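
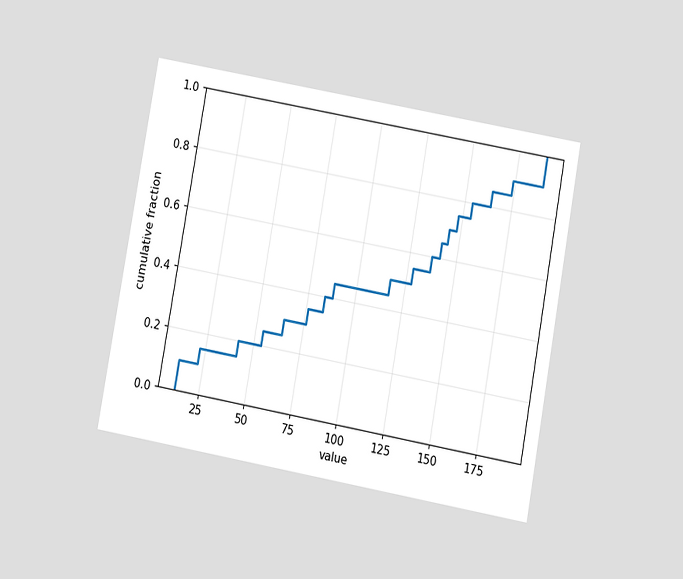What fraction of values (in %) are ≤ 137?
60%

The chart is tilted about 10° clockwise and viewed slightly from below. At x=137 the ECDF step is at 60%.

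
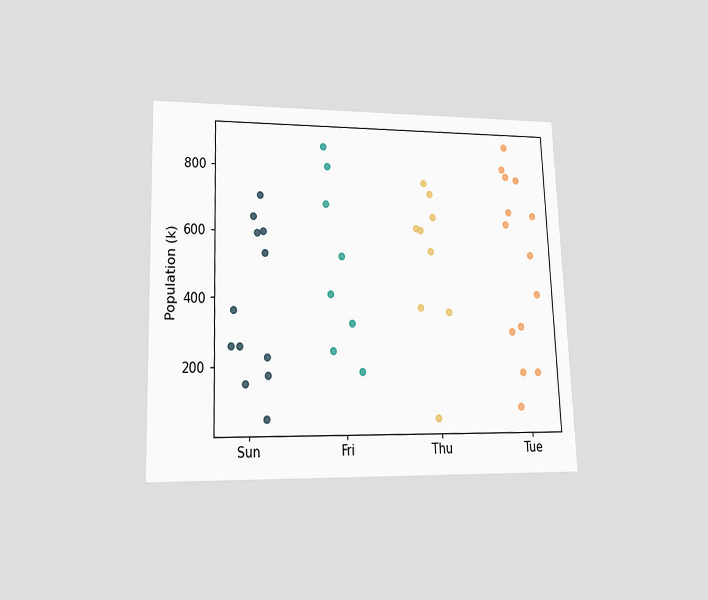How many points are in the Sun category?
12

The chart is tilted about 2° counter-clockwise and viewed at a slight angle. Counting the markers in the Sun column gives 12.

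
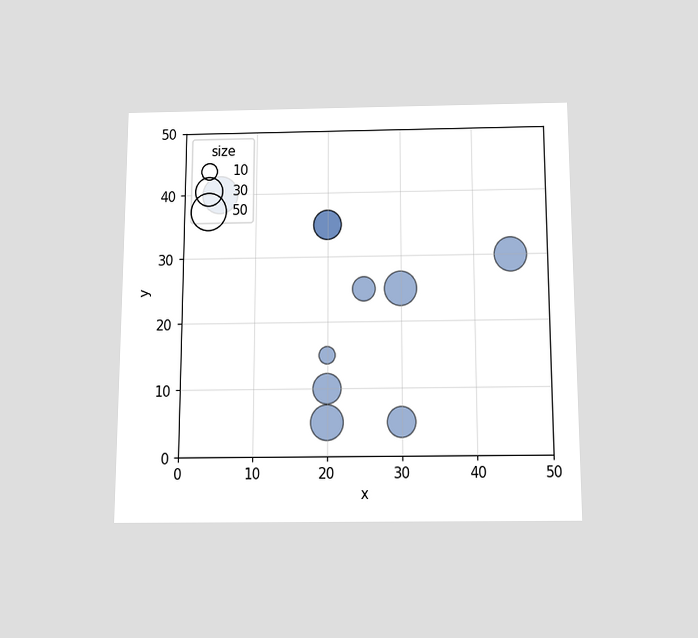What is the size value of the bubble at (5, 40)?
The chart is viewed slightly from below. Matching the bubble at (5, 40) against the size legend gives 50.

50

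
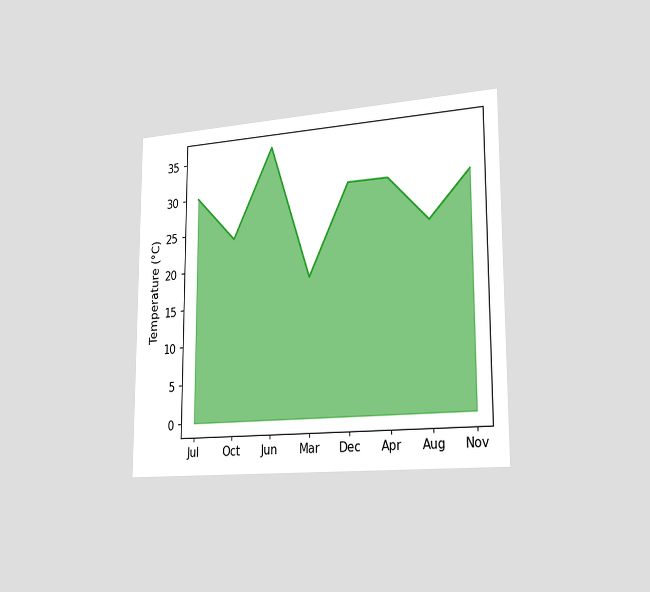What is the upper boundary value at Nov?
30°C

The chart is viewed slightly from the right. At Nov the upper boundary is at 30°C.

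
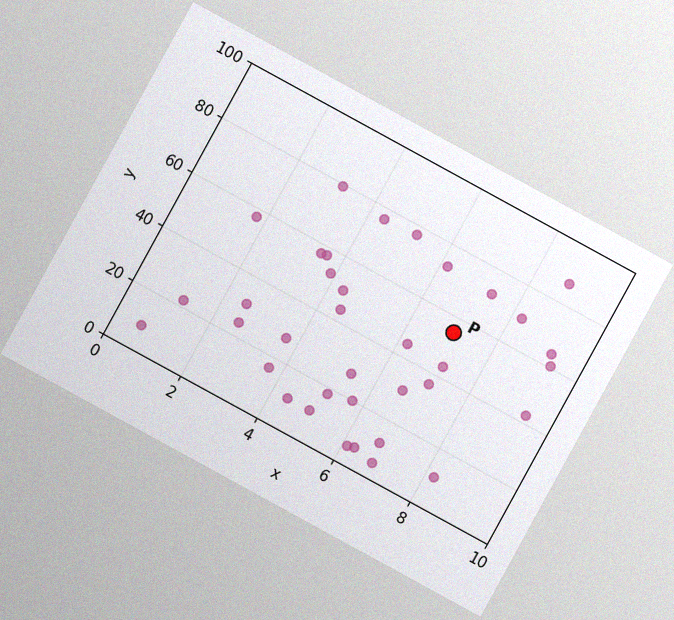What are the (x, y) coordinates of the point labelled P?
The chart is tilted about 29° clockwise, with some photo noise. Following the gridlines from P to each axis, P sits at (7, 55).

(7, 55)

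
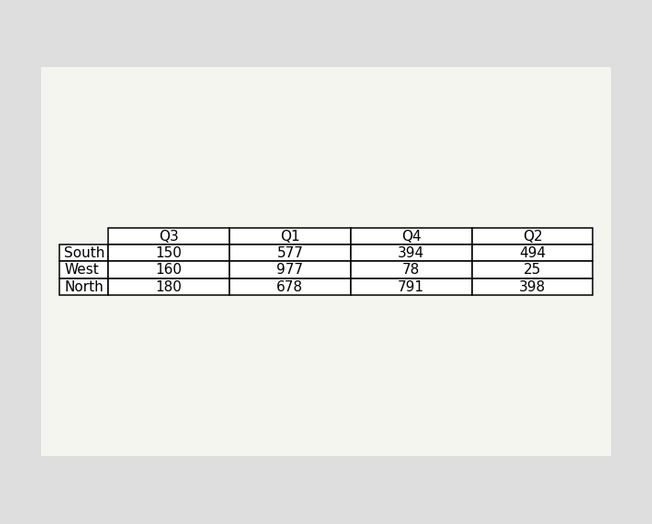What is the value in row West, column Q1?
The (West, Q1) cell reads 977.

977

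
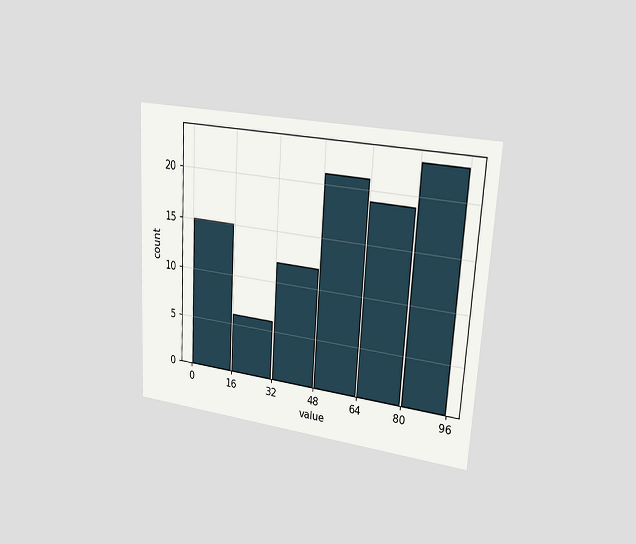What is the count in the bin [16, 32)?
The chart is tilted about 3° clockwise and viewed slightly from the right. The [16, 32) bin has height 6.

6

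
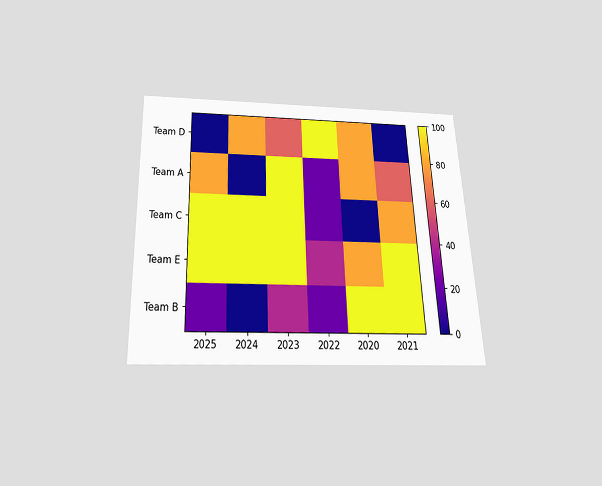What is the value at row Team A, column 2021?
60

The chart is tilted about 2° counter-clockwise and viewed slightly from below. Matching cell (Team A, 2021) against the colorbar gives 60.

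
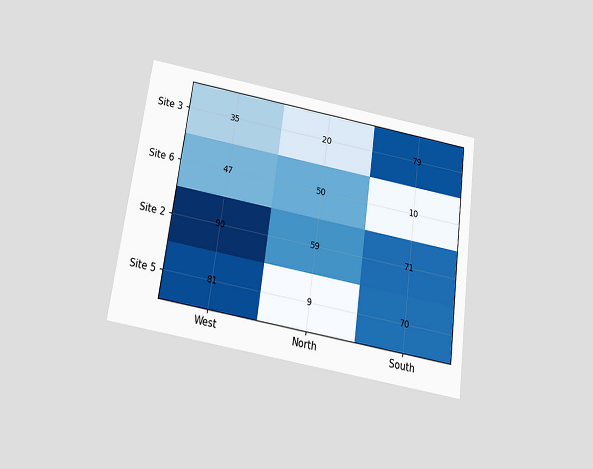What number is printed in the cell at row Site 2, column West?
The chart is tilted about 8° clockwise and viewed slightly from below. The (Site 2, West) cell reads 90.

90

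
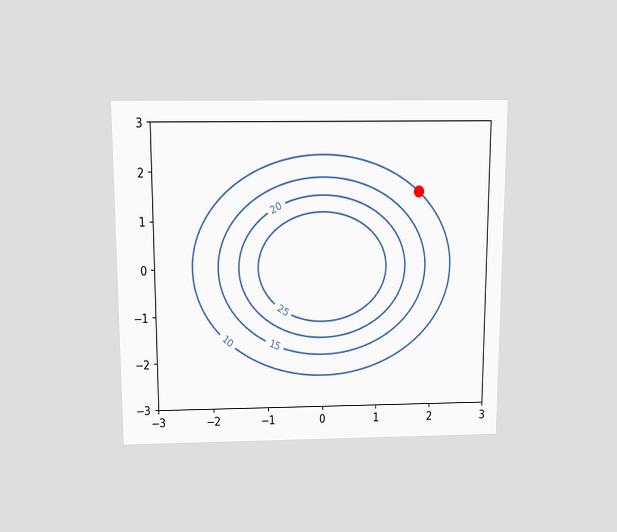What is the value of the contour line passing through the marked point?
10

The chart is viewed slightly from above. The marked point sits on the contour labelled 10.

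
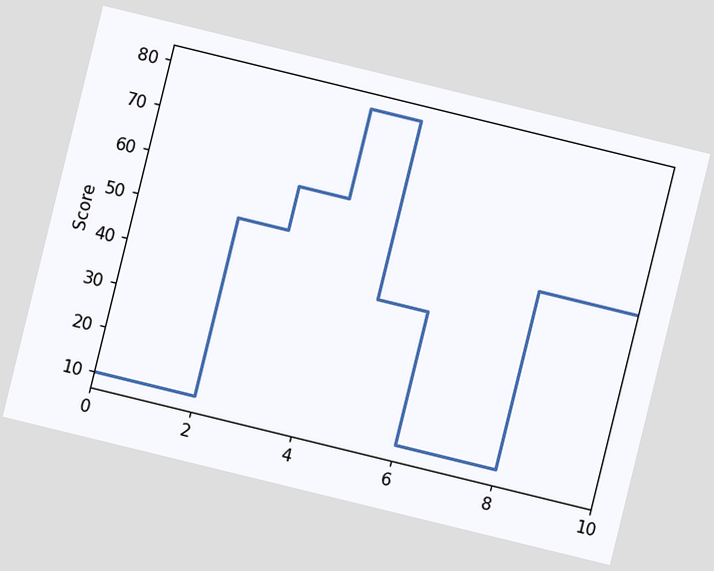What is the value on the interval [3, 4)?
60

The chart is tilted about 14° clockwise. On [3, 4) the step sits at 60.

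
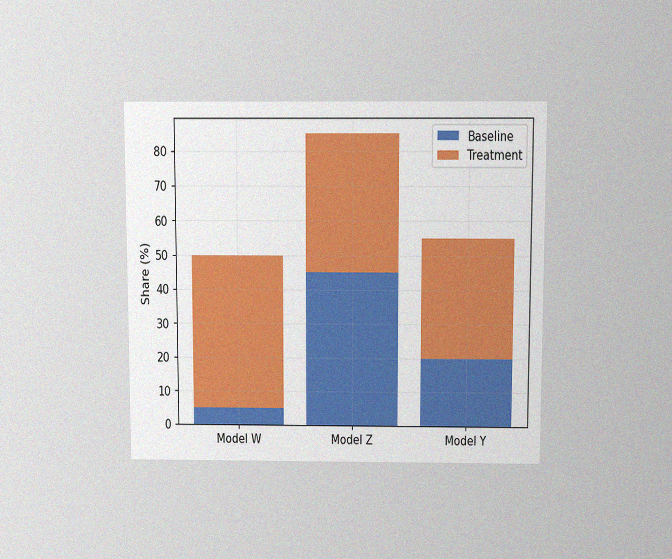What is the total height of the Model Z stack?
The chart is viewed slightly from above, with some photo noise. The Model Z stack's top reaches 85% on the y-axis.

85%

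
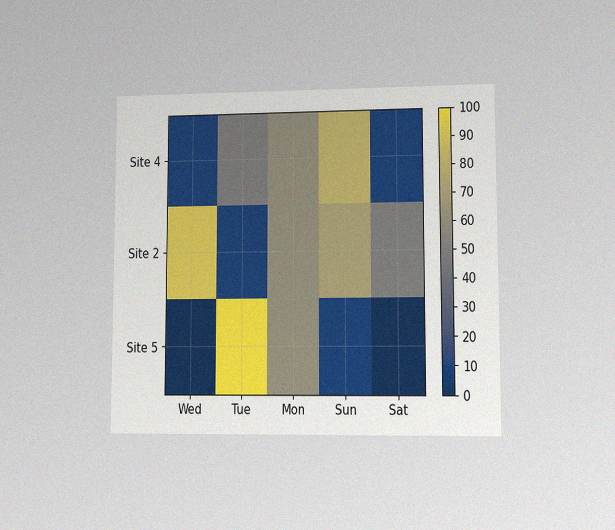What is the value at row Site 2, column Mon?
The chart is viewed at a slight angle, with some photo noise. Matching cell (Site 2, Mon) against the colorbar gives 60.

60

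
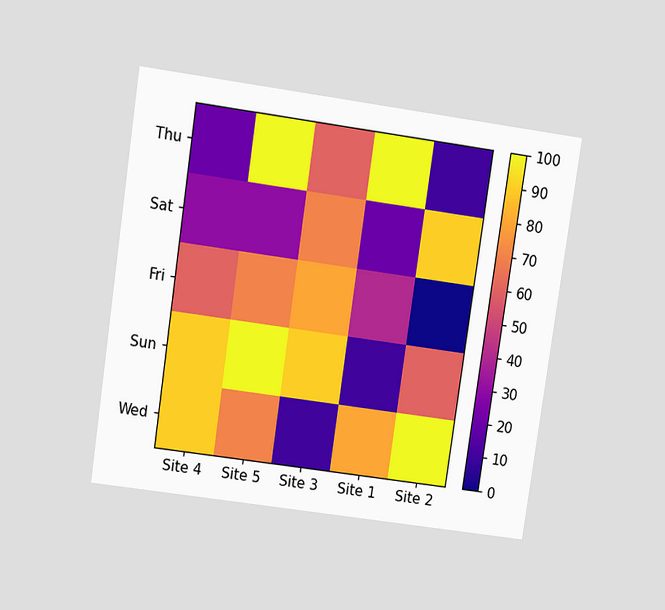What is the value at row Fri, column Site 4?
60

The chart is tilted about 8° clockwise and viewed at a slight angle. Matching cell (Fri, Site 4) against the colorbar gives 60.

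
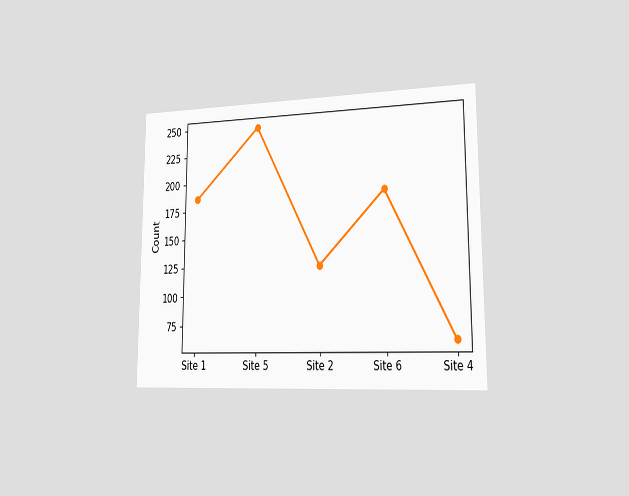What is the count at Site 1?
The chart is viewed slightly from the right. At Site 1, the line is at 186.

186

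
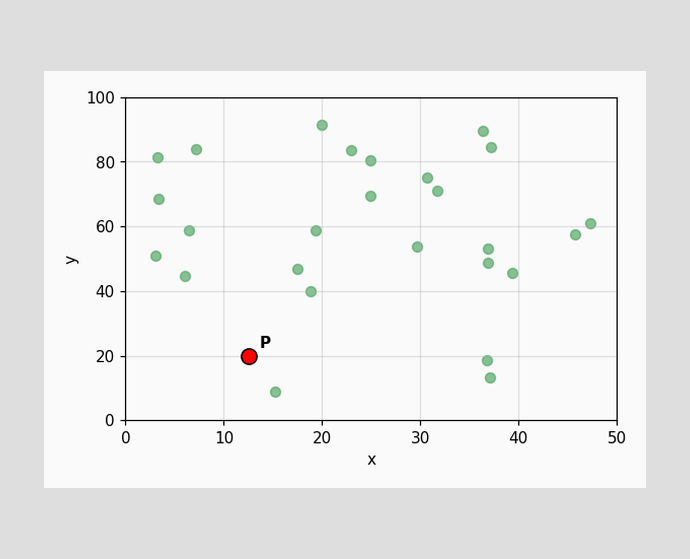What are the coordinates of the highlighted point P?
(12.5, 20)

Following the gridlines from P to each axis, P sits at (12.5, 20).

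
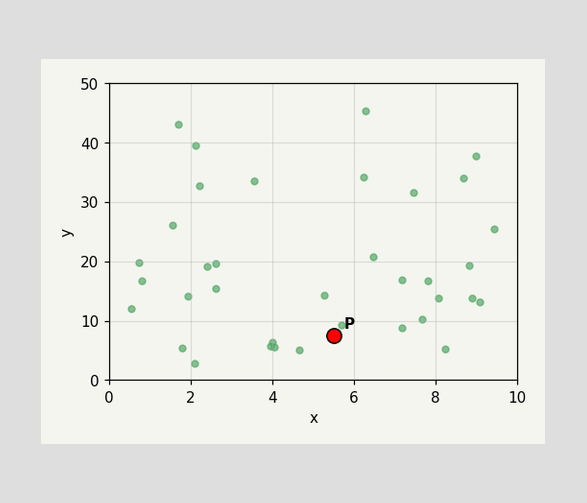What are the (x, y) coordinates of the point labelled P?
(5.5, 7.5)

Following the gridlines from P to each axis, P sits at (5.5, 7.5).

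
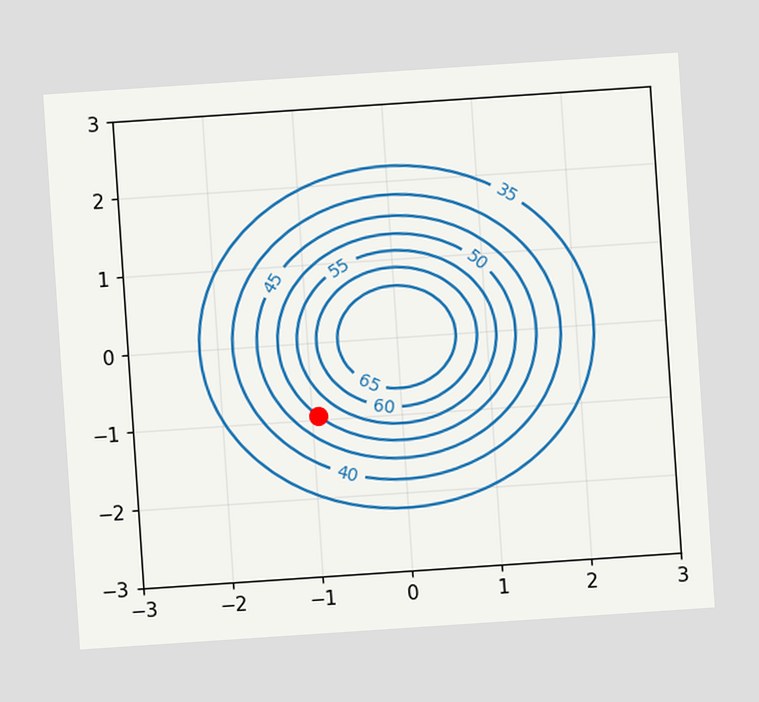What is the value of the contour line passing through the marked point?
The chart is tilted about 4° counter-clockwise. The marked point sits on the contour labelled 50.

50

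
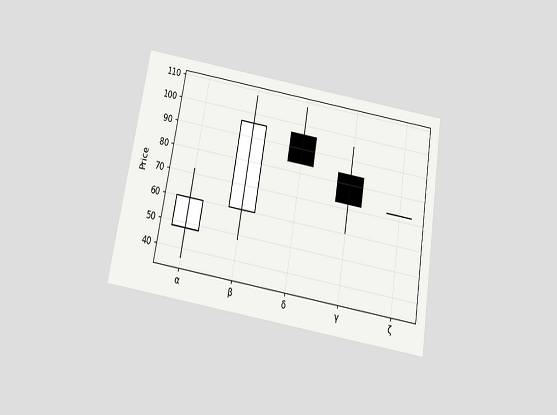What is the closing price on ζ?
The chart is tilted about 10° clockwise and viewed slightly from below. The ζ candle closes at 72.

72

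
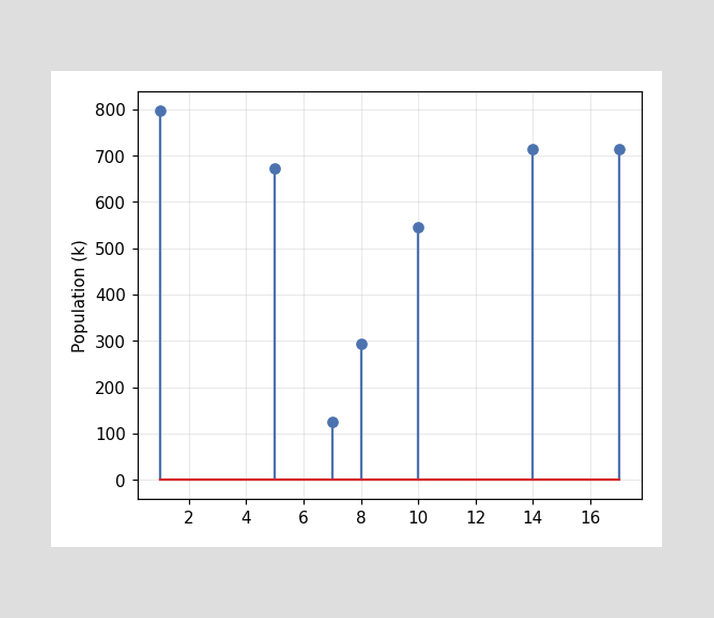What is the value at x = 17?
714k

The stem at x=17 reaches 714k.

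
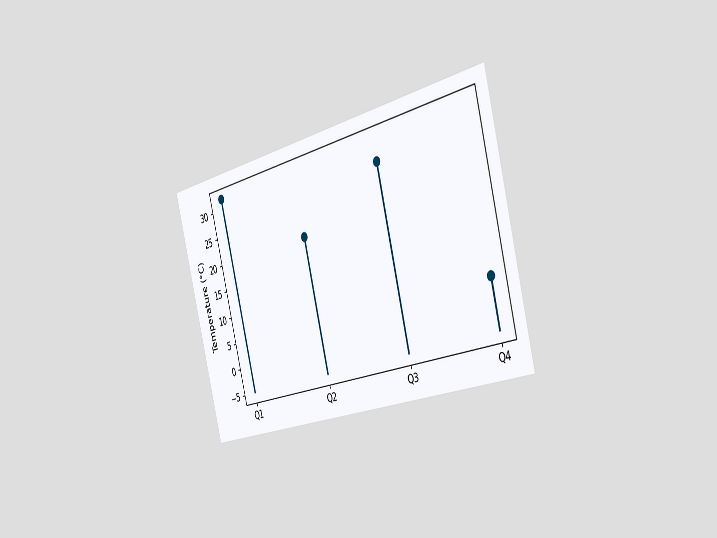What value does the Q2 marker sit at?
The chart is tilted about 15° counter-clockwise and viewed slightly from the right. The Q2 marker sits at 20°C.

20°C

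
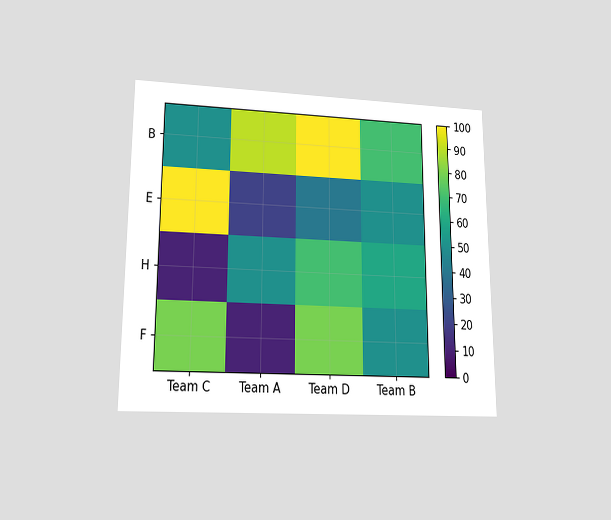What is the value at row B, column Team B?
70

The chart is viewed at a slight angle. Matching cell (B, Team B) against the colorbar gives 70.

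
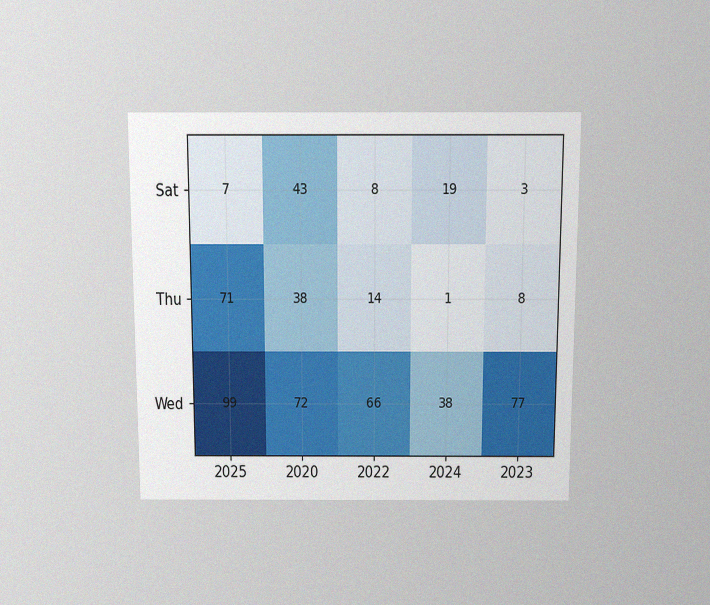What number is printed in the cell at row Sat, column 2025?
7

The chart is viewed slightly from above, with some photo noise. The (Sat, 2025) cell reads 7.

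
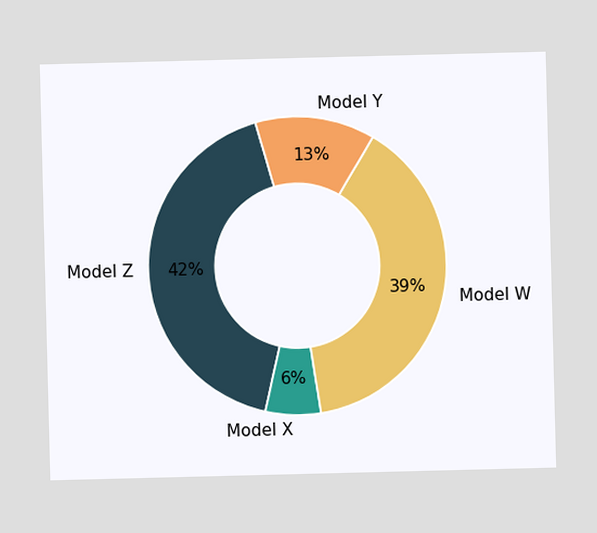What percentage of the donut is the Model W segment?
The Model W segment takes up 39% of the ring.

39%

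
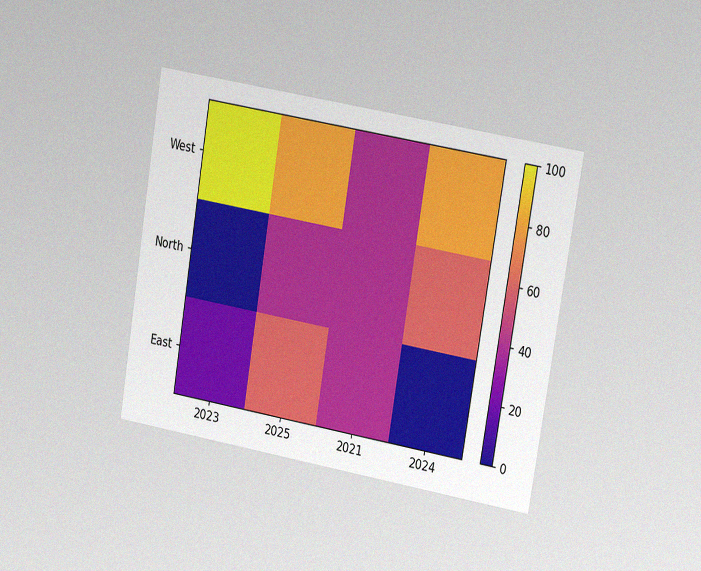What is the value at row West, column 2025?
80

The chart is tilted about 9° clockwise and viewed at a slight angle, with some photo noise. Matching cell (West, 2025) against the colorbar gives 80.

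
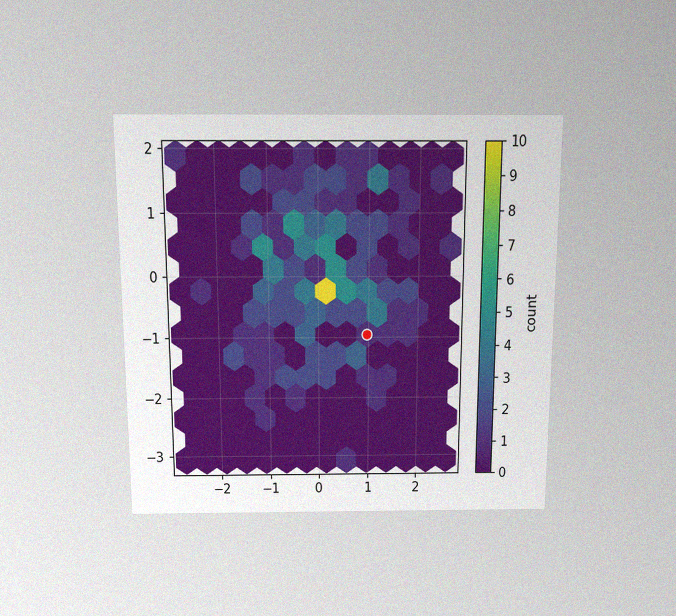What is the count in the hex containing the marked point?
1

The chart is viewed slightly from above, with some photo noise. The marked hex reads 1 on the colorbar.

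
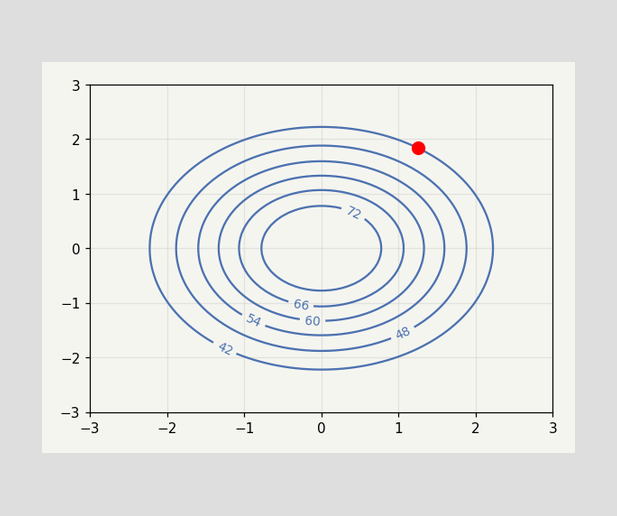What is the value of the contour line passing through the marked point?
The marked point sits on the contour labelled 42.

42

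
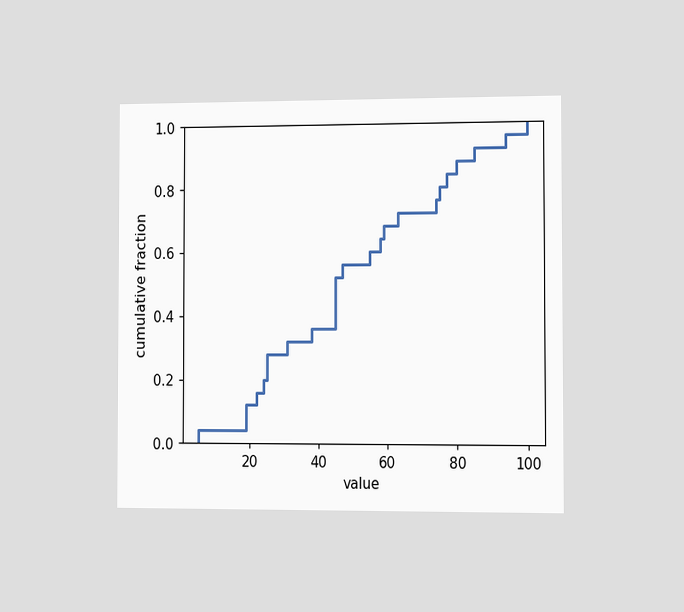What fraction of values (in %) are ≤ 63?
The chart is viewed slightly from the right. At x=63 the ECDF step is at 72%.

72%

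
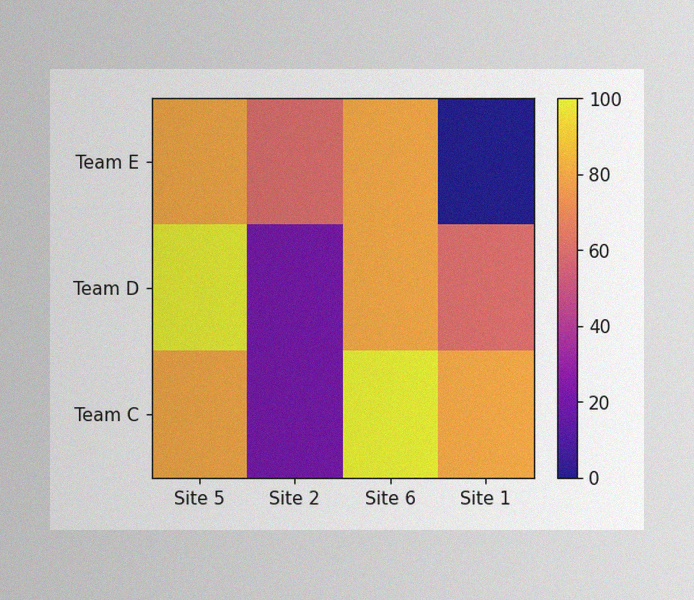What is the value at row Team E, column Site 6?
The image has some photo noise and uneven lighting. Matching cell (Team E, Site 6) against the colorbar gives 80.

80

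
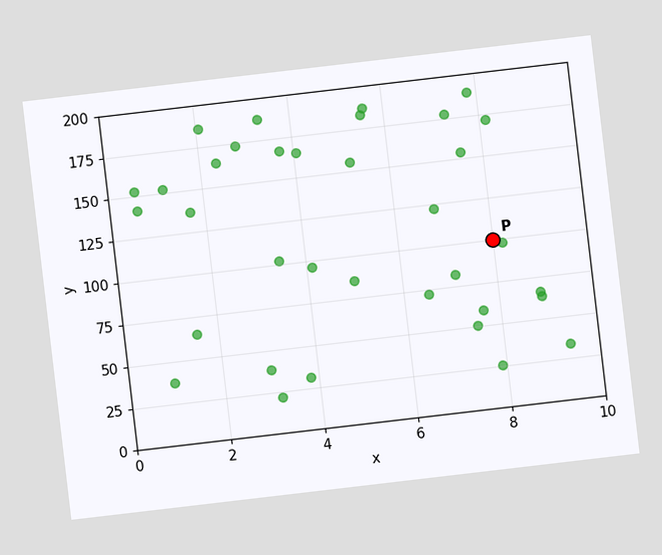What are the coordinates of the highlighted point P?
(8, 100)

The chart is tilted about 7° counter-clockwise. Following the gridlines from P to each axis, P sits at (8, 100).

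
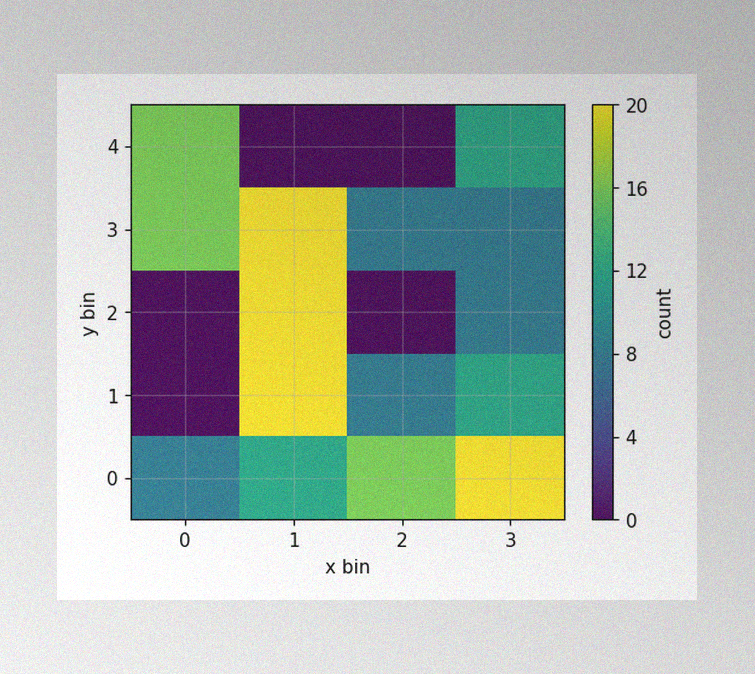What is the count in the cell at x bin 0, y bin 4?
16

The image has some photo noise and uneven lighting. Matching the cell (0, 4) against the colorbar gives 16.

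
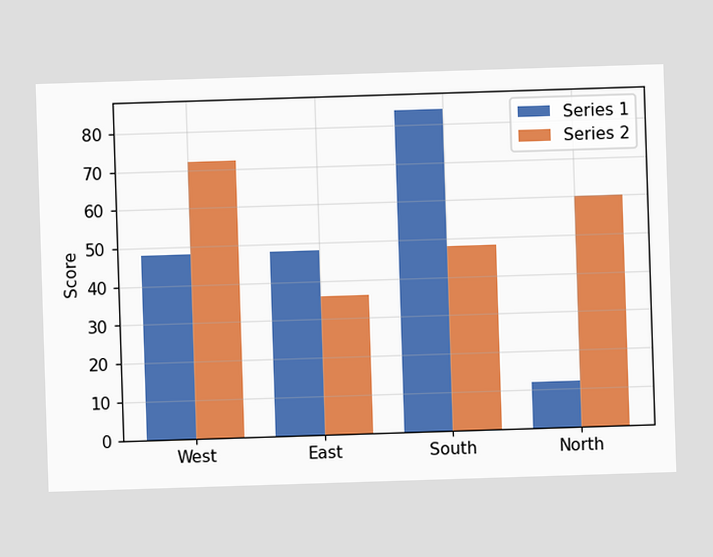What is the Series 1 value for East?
The Series 1 bar at East reaches 48 on the y-axis.

48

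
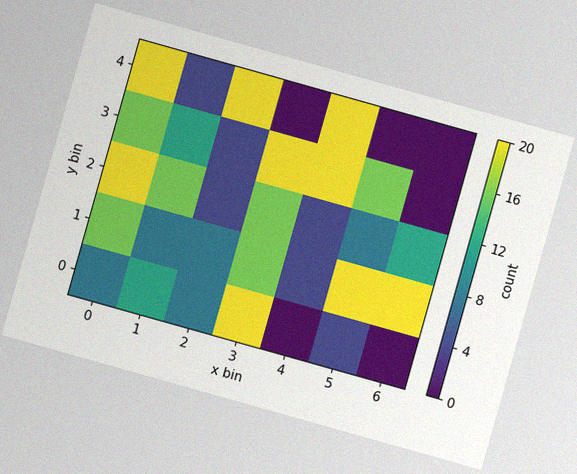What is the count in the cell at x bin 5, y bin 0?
The chart is tilted about 16° clockwise, with some photo noise. Matching the cell (5, 0) against the colorbar gives 4.

4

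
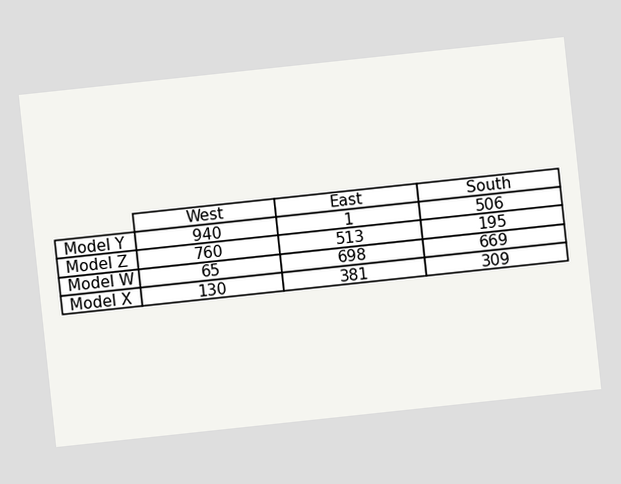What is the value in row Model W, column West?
The chart is tilted about 6° counter-clockwise. The (Model W, West) cell reads 65.

65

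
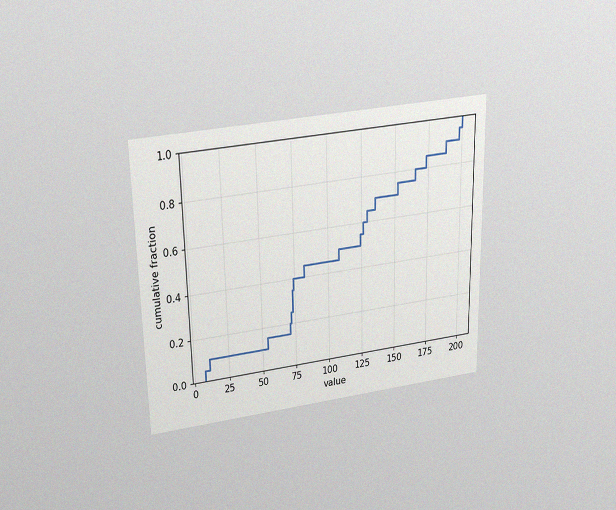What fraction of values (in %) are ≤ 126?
60%

The chart is viewed slightly from above, with some photo noise. At x=126 the ECDF step is at 60%.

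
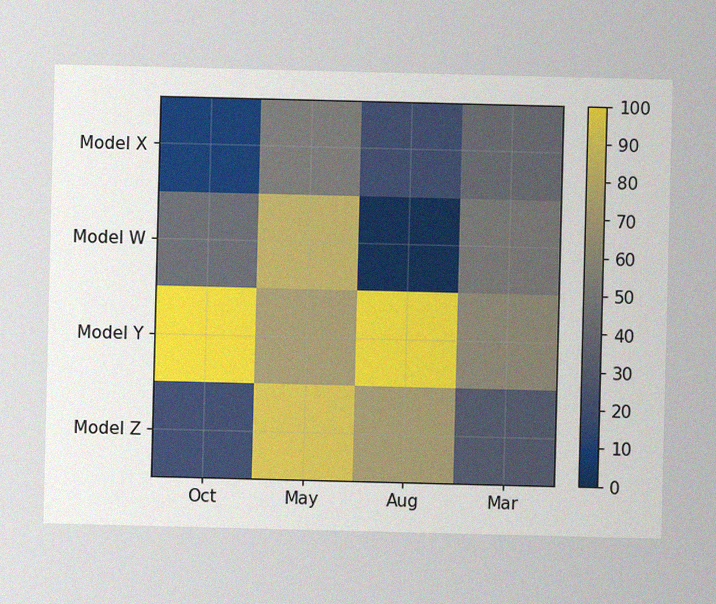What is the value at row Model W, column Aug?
The image has some photo noise and uneven lighting. Matching cell (Model W, Aug) against the colorbar gives 0.

0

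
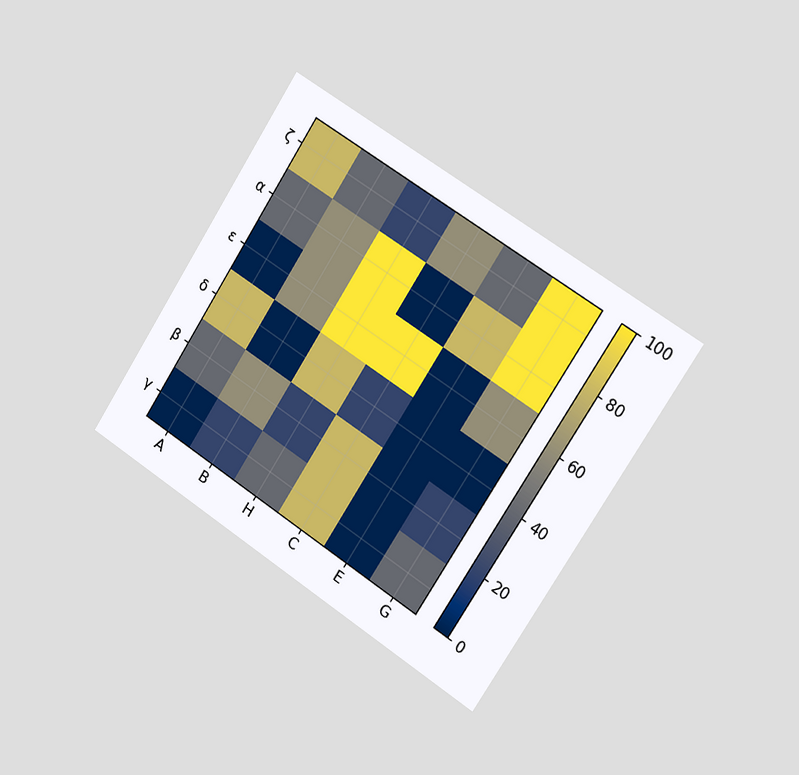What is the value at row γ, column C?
The chart is tilted about 33° clockwise and viewed slightly from the right. Matching cell (γ, C) against the colorbar gives 80.

80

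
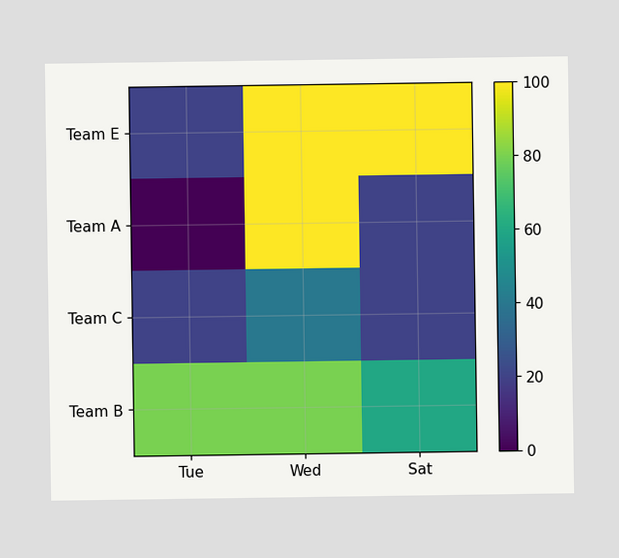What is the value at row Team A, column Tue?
0

Matching cell (Team A, Tue) against the colorbar gives 0.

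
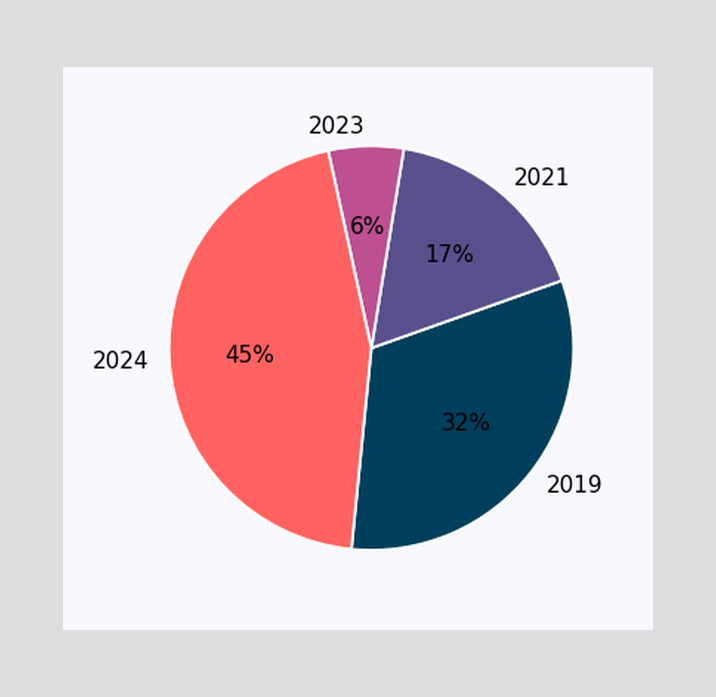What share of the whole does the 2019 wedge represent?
32%

The 2019 slice takes up 32% of the pie.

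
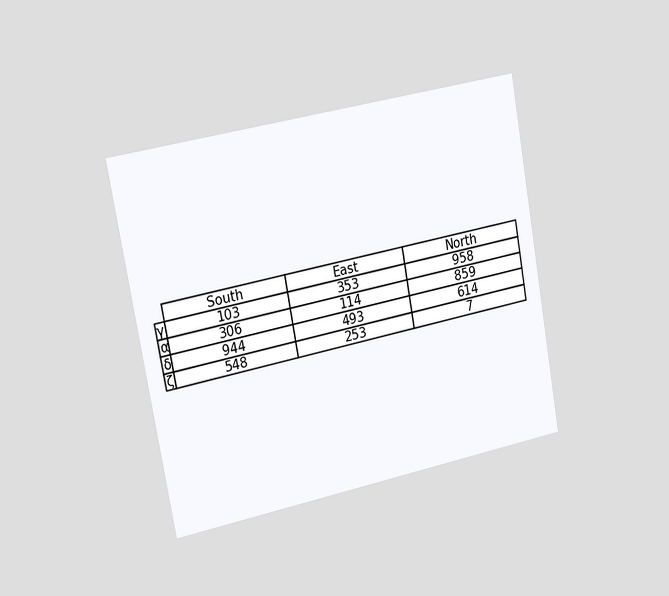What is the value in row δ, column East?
493

The chart is tilted about 10° counter-clockwise and viewed slightly from the left. The (δ, East) cell reads 493.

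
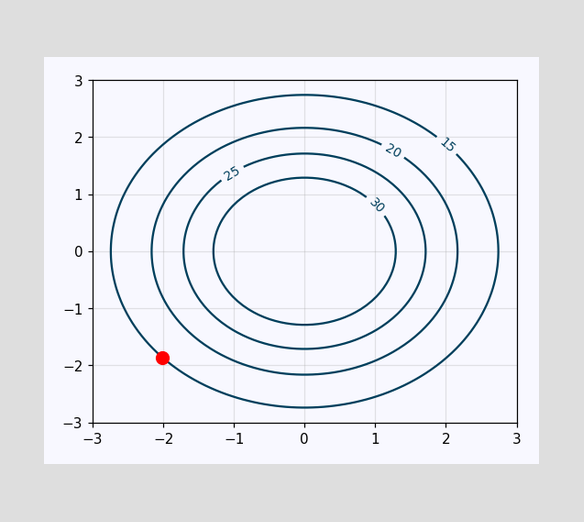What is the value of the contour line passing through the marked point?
The marked point sits on the contour labelled 15.

15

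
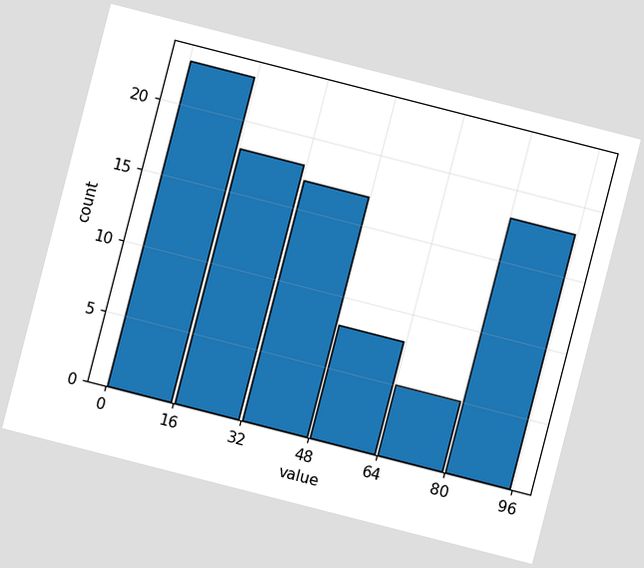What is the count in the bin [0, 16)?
The chart is tilted about 14° clockwise. The [0, 16) bin has height 23.

23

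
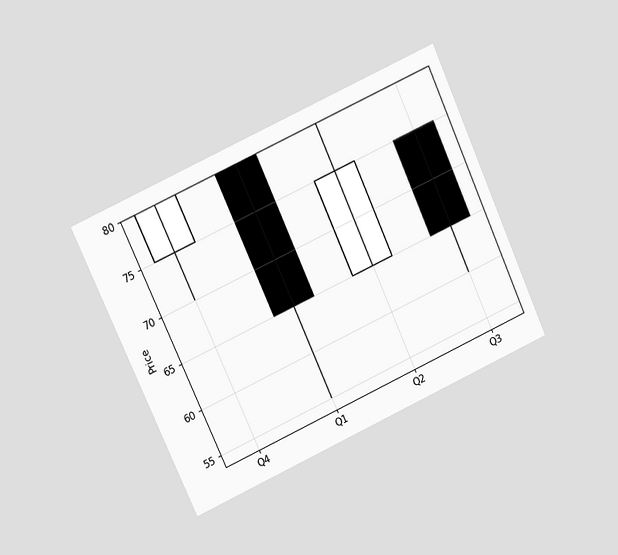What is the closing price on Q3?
The chart is tilted about 25° counter-clockwise and viewed at a slight angle. The Q3 candle closes at 65.

65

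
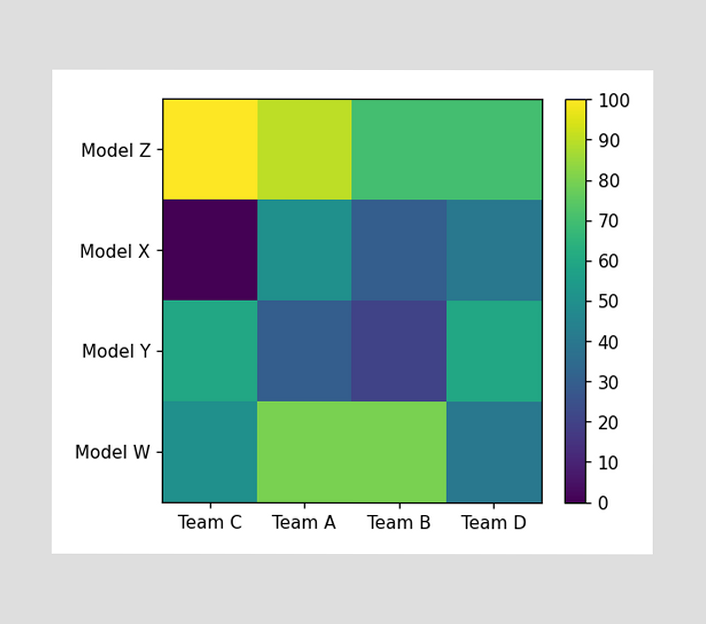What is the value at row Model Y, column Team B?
Matching cell (Model Y, Team B) against the colorbar gives 20.

20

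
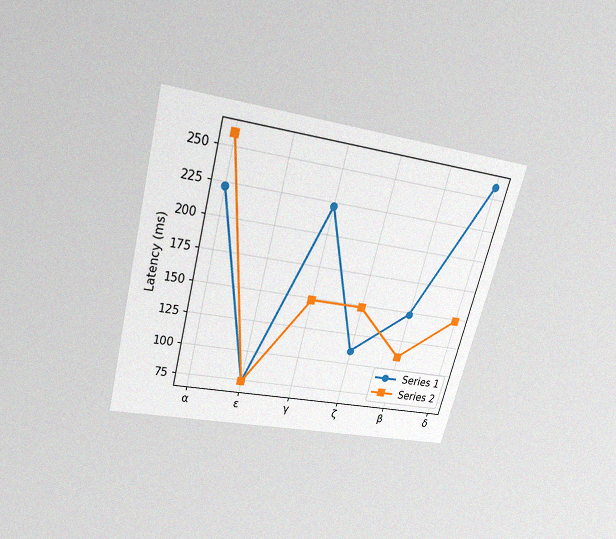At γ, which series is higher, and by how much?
The chart is tilted about 15° clockwise and viewed slightly from above, with some photo noise. At γ, Series 1 sits above the other line by 74ms.

Series 1, by 74ms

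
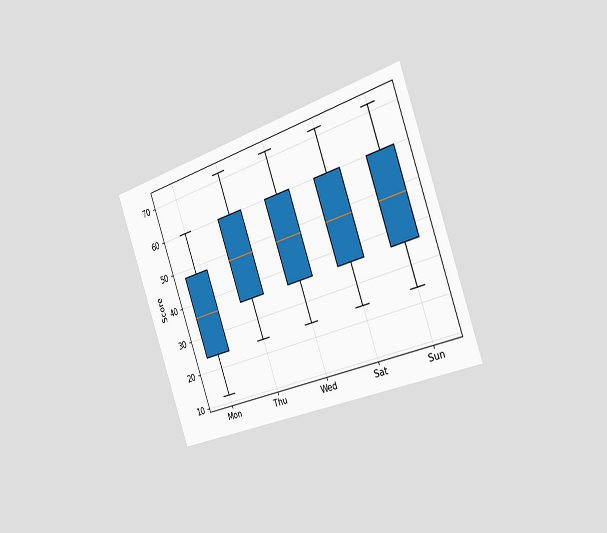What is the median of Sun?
48

The chart is tilted about 19° counter-clockwise and viewed slightly from the right. The median line in the Sun box sits at 48.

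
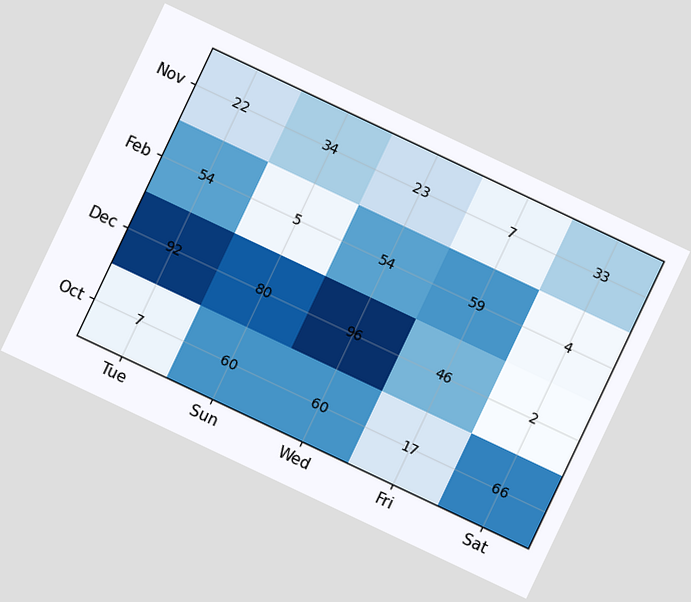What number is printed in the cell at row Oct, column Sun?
The chart is tilted about 25° clockwise. The (Oct, Sun) cell reads 60.

60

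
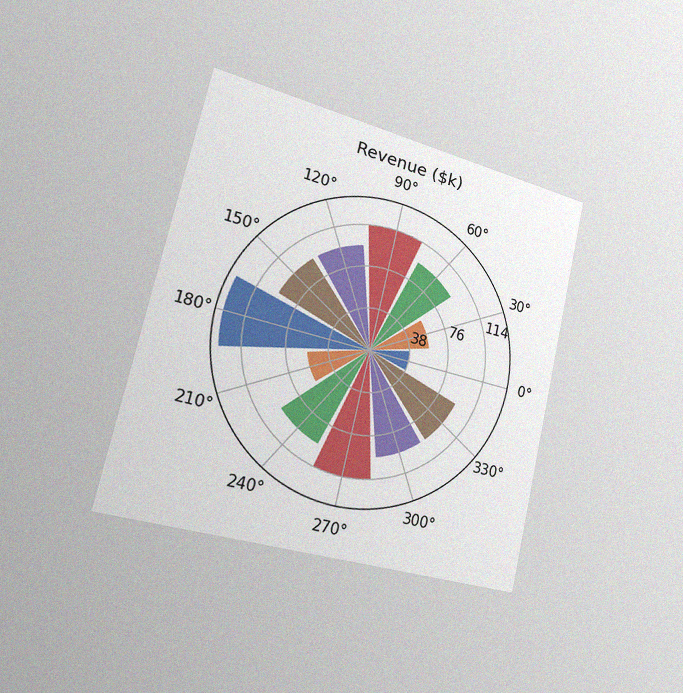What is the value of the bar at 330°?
The chart is tilted about 13° clockwise and viewed slightly from the left, with some photo noise. The bar at 330° reaches $95k on the radial axis.

$95k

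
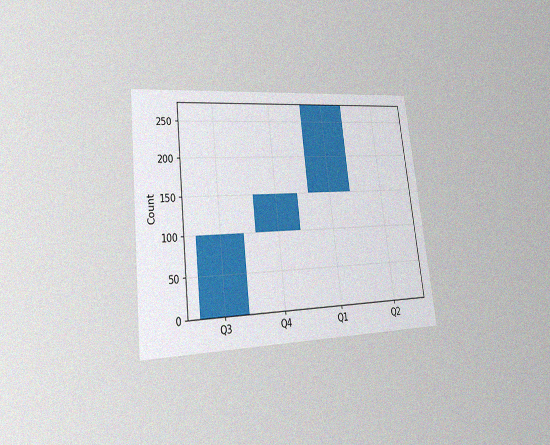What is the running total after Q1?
275

The chart is tilted about 7° counter-clockwise and viewed at a slight angle, with some photo noise. After Q1 the running total reaches 275.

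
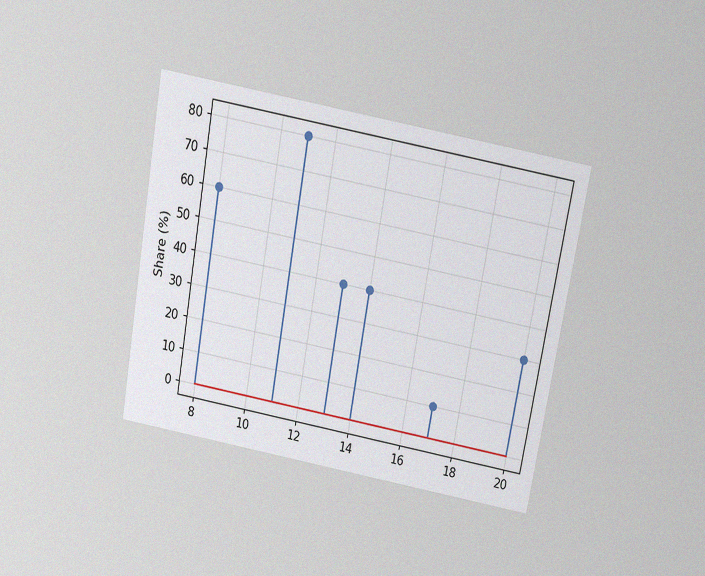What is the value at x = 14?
The chart is tilted about 10° clockwise and viewed slightly from above, with some photo noise. The stem at x=14 reaches 40%.

40%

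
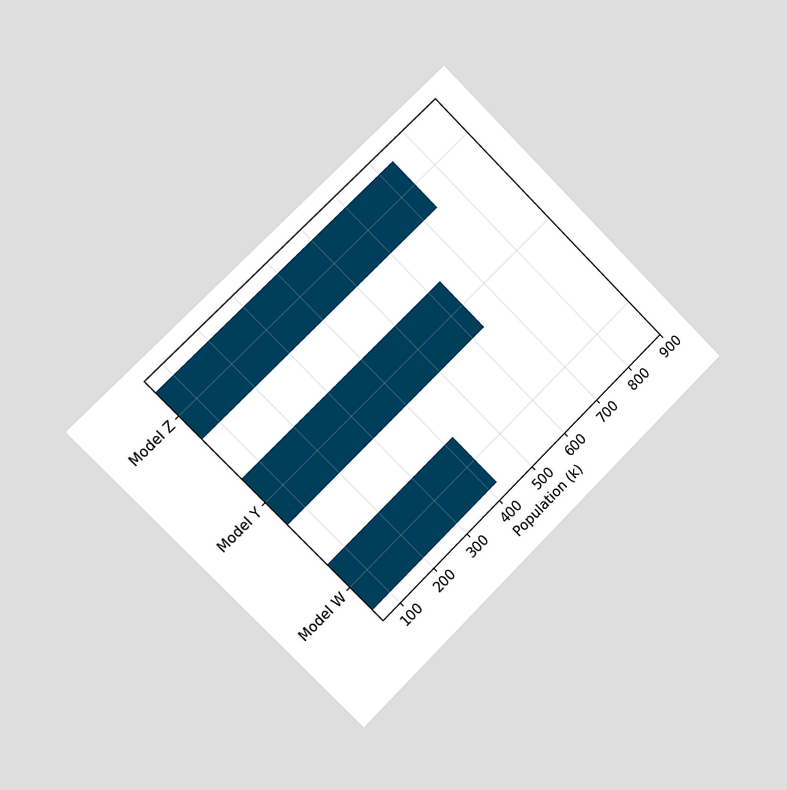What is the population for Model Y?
The chart is tilted about 45° counter-clockwise and viewed slightly from the left. Reading along the chart's x-axis, the Model Y bar reaches 636k.

636k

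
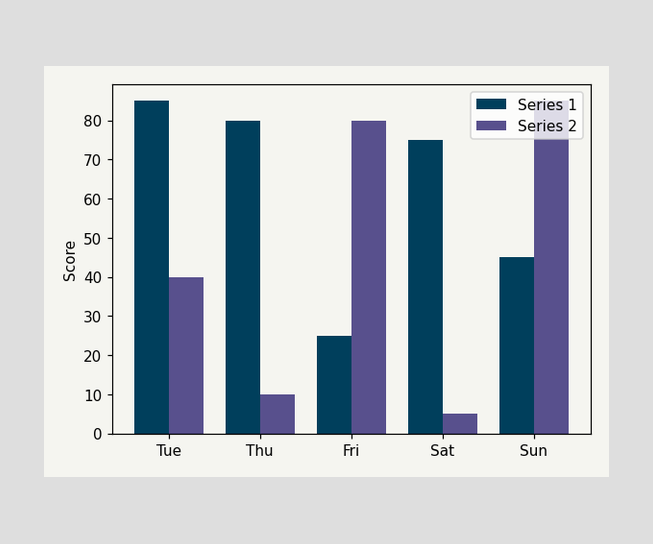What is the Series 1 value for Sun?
The Series 1 bar at Sun reaches 45 on the y-axis.

45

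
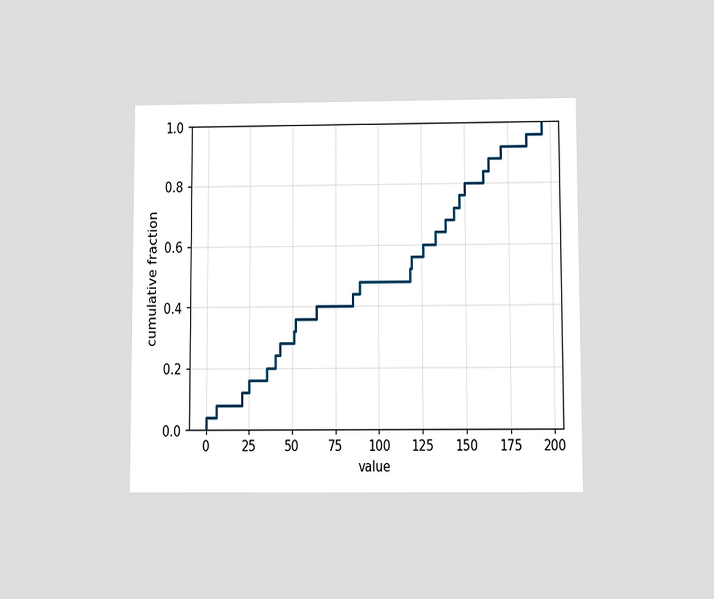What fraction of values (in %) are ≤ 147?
The chart is viewed slightly from below. At x=147 the ECDF step is at 76%.

76%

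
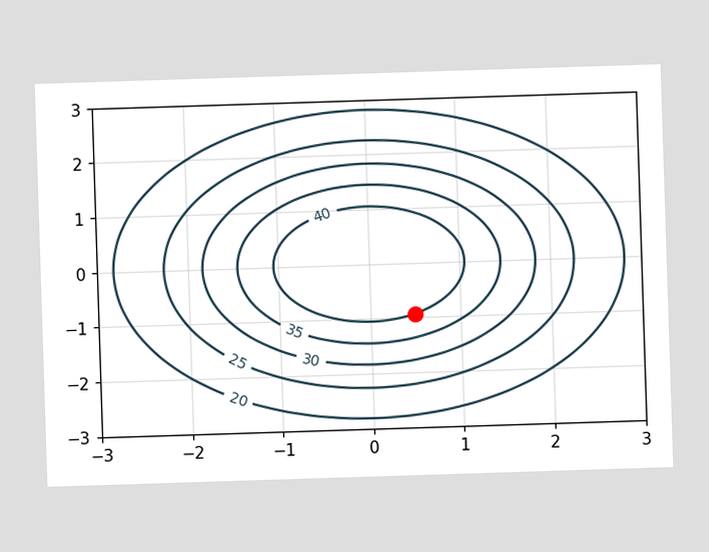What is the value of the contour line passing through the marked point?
The marked point sits on the contour labelled 40.

40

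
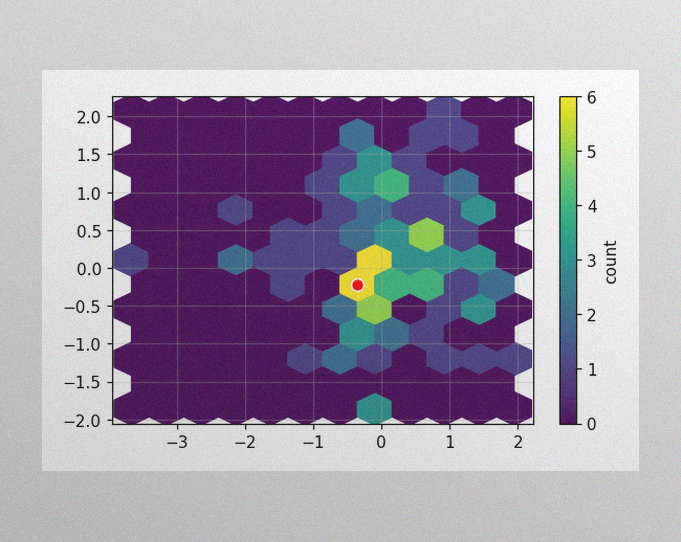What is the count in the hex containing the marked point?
6

The image has some photo noise and uneven lighting. The marked hex reads 6 on the colorbar.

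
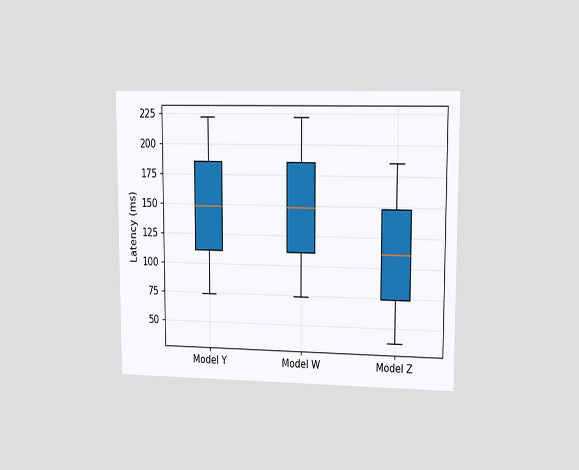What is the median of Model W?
148ms

The chart is viewed slightly from the right. The median line in the Model W box sits at 148ms.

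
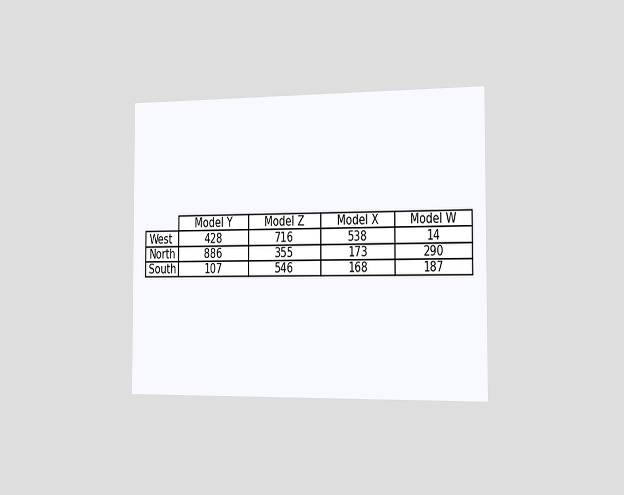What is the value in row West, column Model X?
538

The chart is viewed slightly from the right. The (West, Model X) cell reads 538.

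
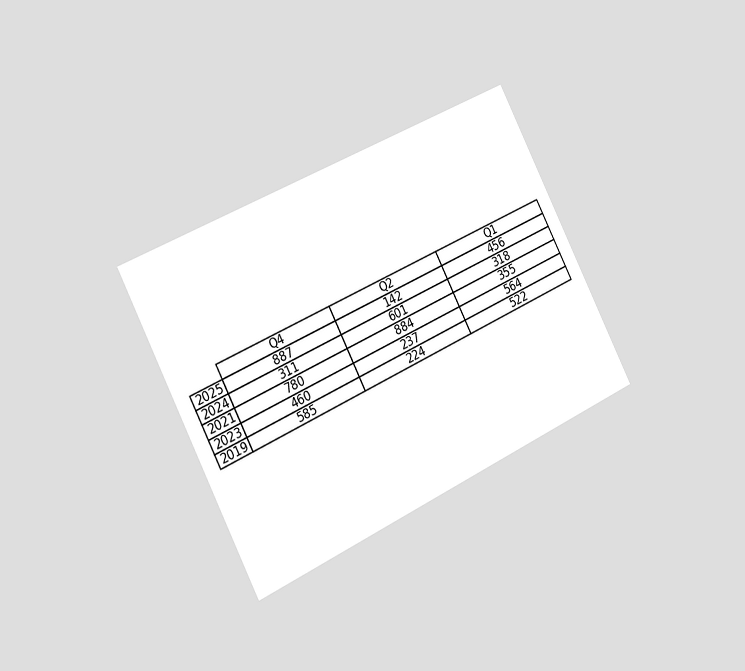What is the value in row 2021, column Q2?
884

The chart is tilted about 27° counter-clockwise and viewed slightly from the left. The (2021, Q2) cell reads 884.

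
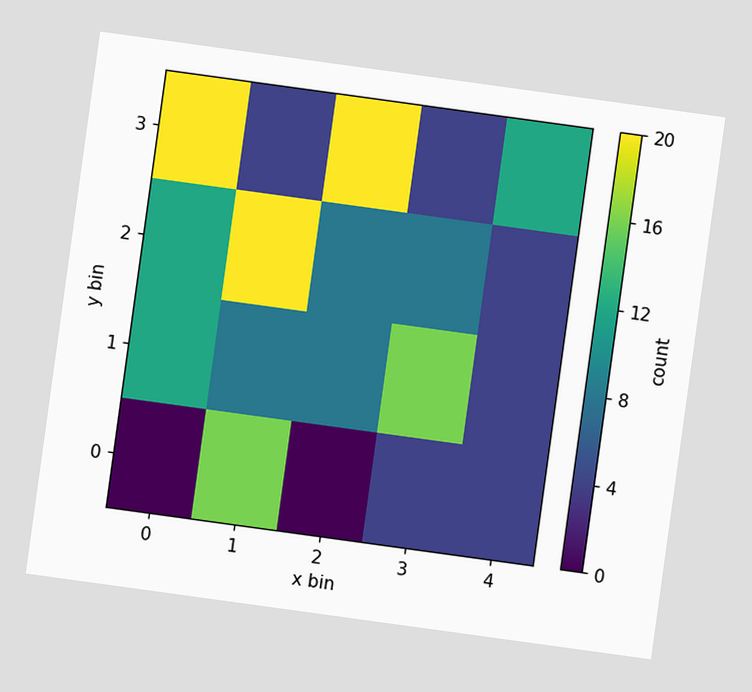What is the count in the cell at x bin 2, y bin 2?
8

The chart is tilted about 8° clockwise. Matching the cell (2, 2) against the colorbar gives 8.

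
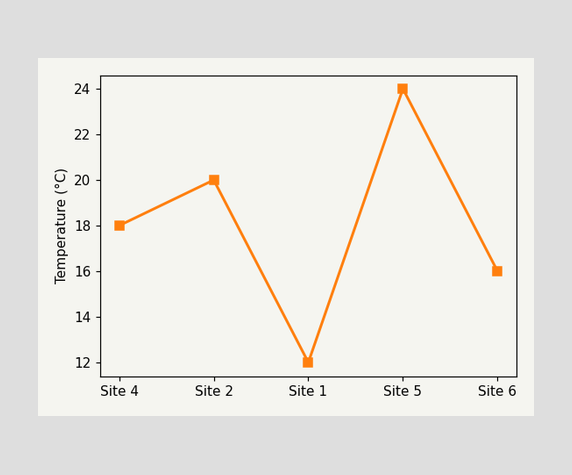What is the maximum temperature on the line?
The highest point is at Site 5, and reading across to the y-axis gives 24°C.

24°C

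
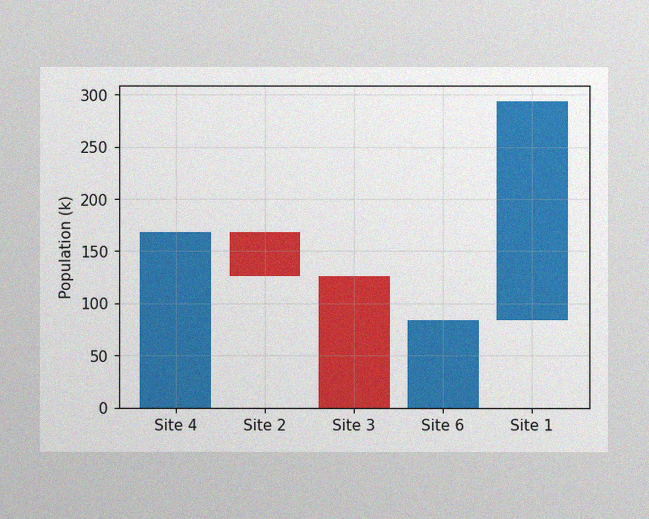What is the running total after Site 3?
0k

The image has some photo noise and uneven lighting. After Site 3 the running total reaches 0k.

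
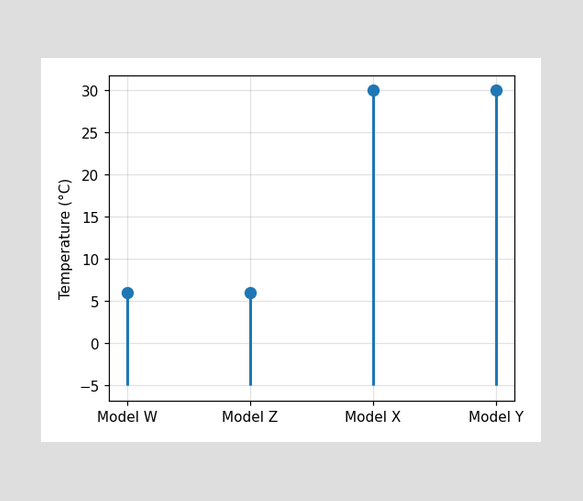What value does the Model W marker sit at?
The Model W marker sits at 6°C.

6°C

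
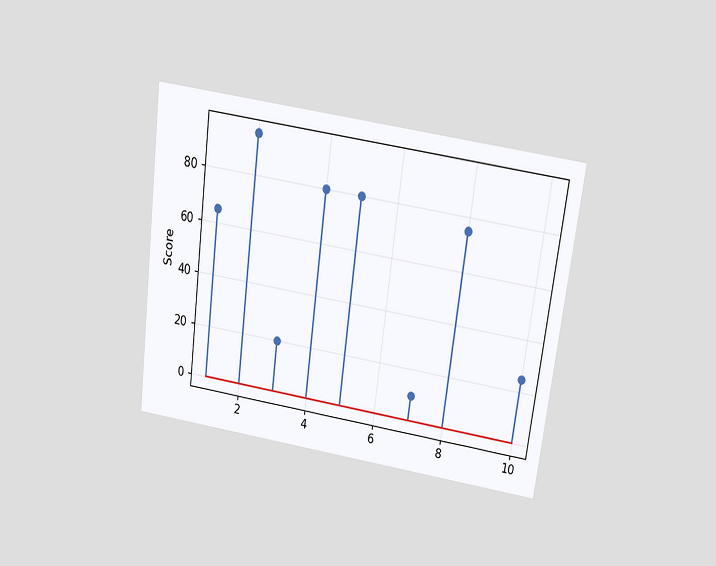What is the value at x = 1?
The chart is tilted about 7° clockwise and viewed slightly from above. The stem at x=1 reaches 65.

65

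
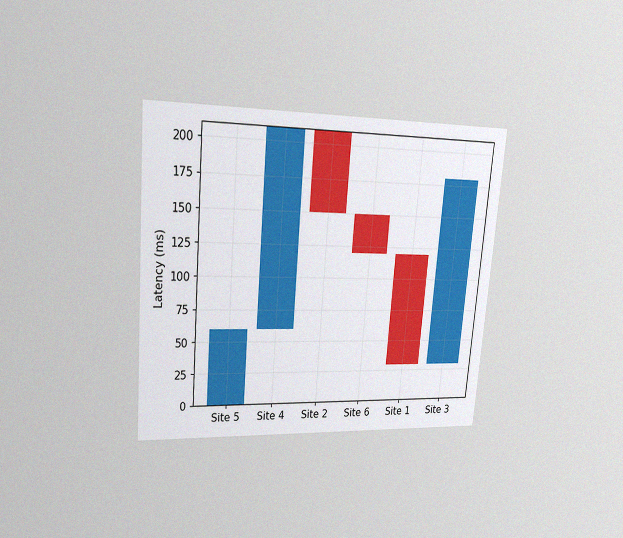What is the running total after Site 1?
The chart is tilted about 5° clockwise and viewed at a slight angle, with some photo noise. After Site 1 the running total reaches 30ms.

30ms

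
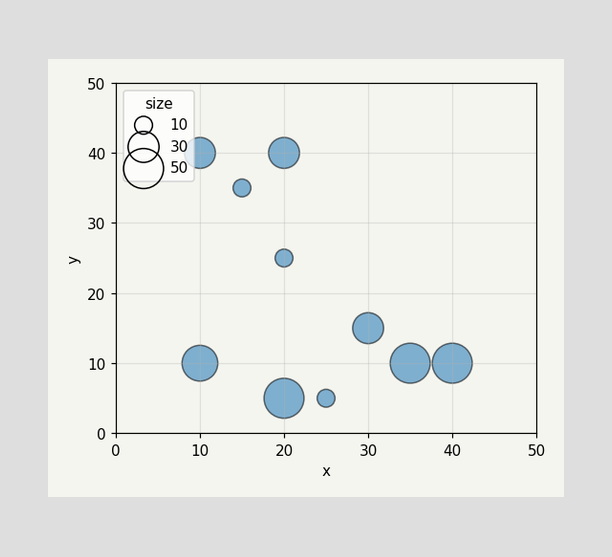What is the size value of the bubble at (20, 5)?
Matching the bubble at (20, 5) against the size legend gives 50.

50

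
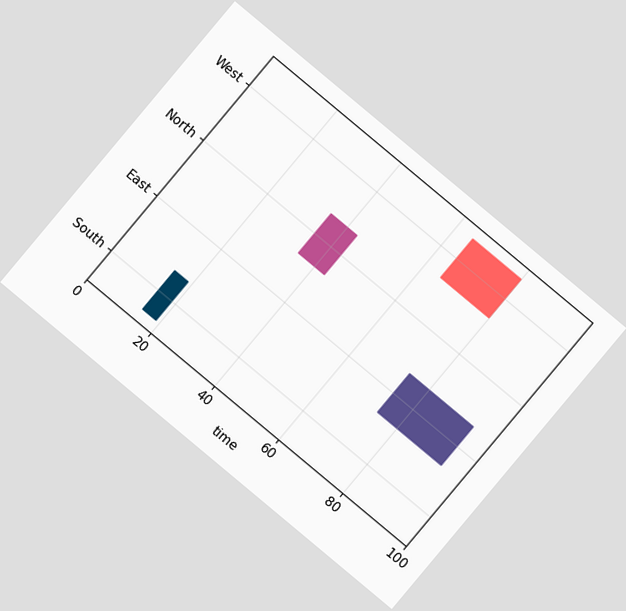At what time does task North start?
The chart is tilted about 40° clockwise. The North bar begins at t=35.

35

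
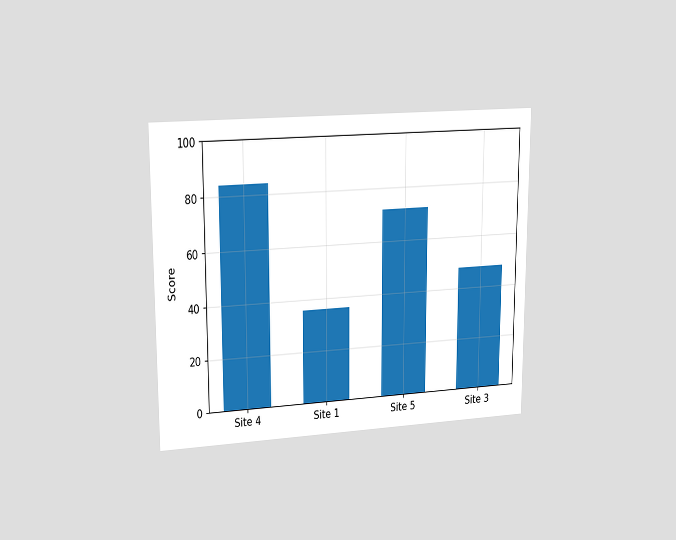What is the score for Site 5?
72

The chart is viewed at a slight angle. Reading along the chart's y-axis, the Site 5 bar reaches 72.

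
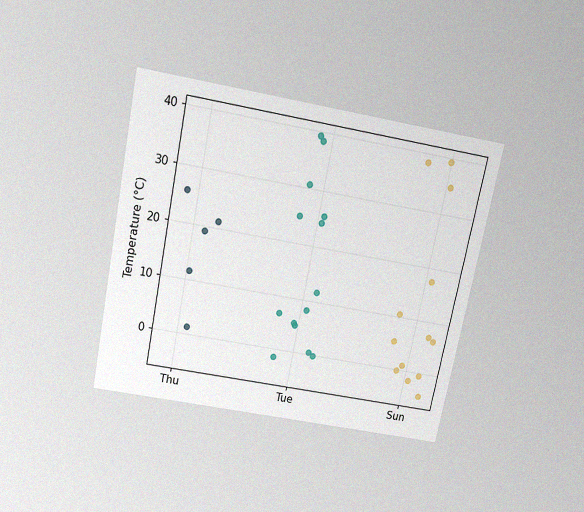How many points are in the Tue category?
14

The chart is tilted about 11° clockwise and viewed slightly from above, with some photo noise. Counting the markers in the Tue column gives 14.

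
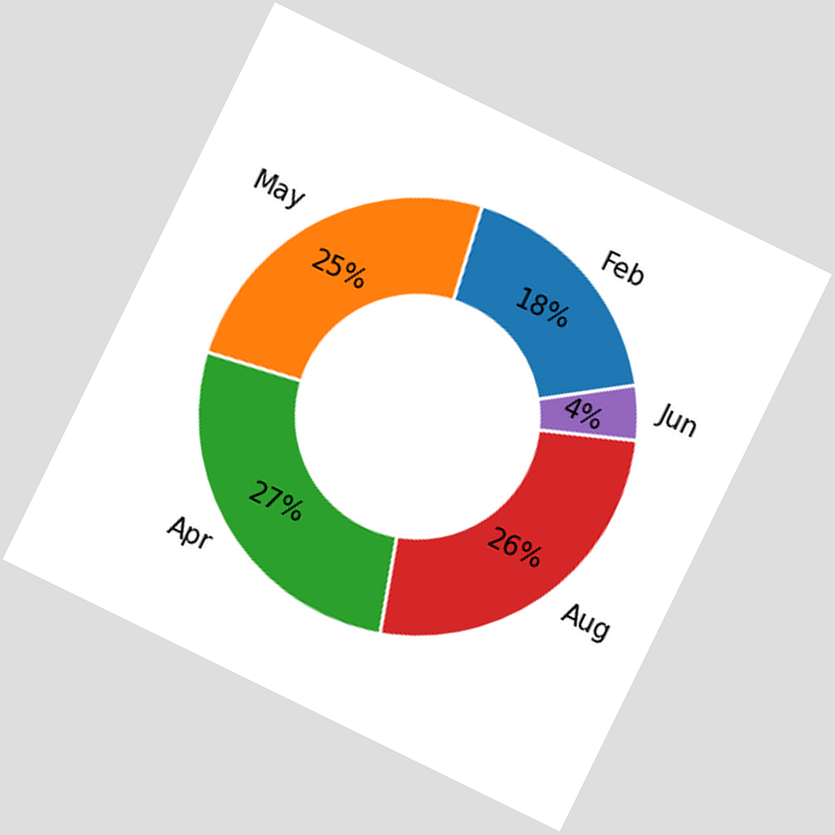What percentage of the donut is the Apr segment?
27%

The chart is tilted about 26° clockwise. The Apr segment takes up 27% of the ring.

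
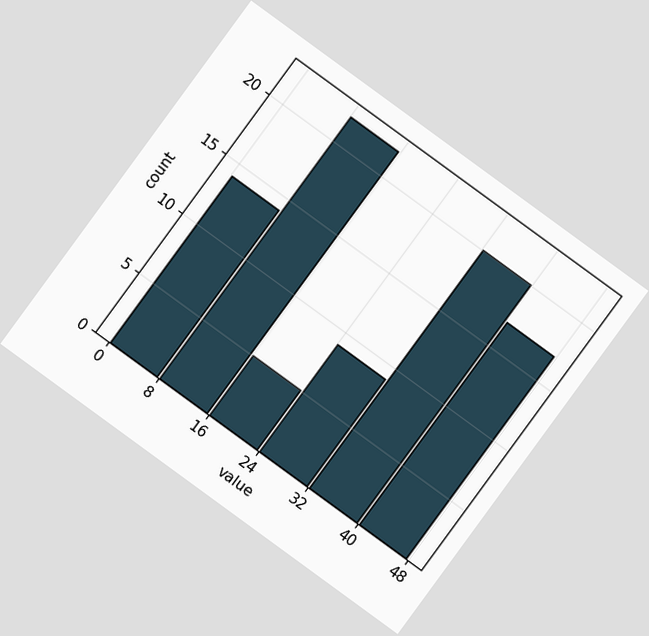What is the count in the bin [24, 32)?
9

The chart is tilted about 36° clockwise. The [24, 32) bin has height 9.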